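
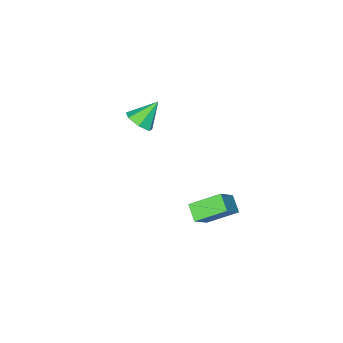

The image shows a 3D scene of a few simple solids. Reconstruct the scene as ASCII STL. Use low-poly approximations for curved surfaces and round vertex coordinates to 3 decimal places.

solid 
facet normal 0.698 -0.129 -0.704
outer loop
vertex 2.036 -3.197 2.23
vertex 1.445 -3.063 1.62
vertex 1.949 -2.488 2.014
endloop
endfacet
facet normal 0.330 0.312 0.891
outer loop
vertex 2.036 -3.197 2.23
vertex 1.949 -2.488 2.014
vertex 0.335 -2.857 2.74
endloop
endfacet
facet normal 0.698 -0.130 -0.704
outer loop
vertex 1.949 -2.488 2.014
vertex 1.445 -3.063 1.62
vertex 1.483 -2.212 1.501
endloop
endfacet
facet normal 0.008 0.884 0.468
outer loop
vertex 1.949 -2.488 2.014
vertex 1.483 -2.212 1.501
vertex 0.335 -2.857 2.74
endloop
endfacet
facet normal 0.698 -0.130 -0.705
outer loop
vertex 1.483 -2.212 1.501
vertex 1.445 -3.063 1.62
vertex 0.988 -2.576 1.078
endloop
endfacet
facet normal -0.549 0.833 -0.075
outer loop
vertex 1.483 -2.212 1.501
vertex 0.988 -2.576 1.078
vertex 0.335 -2.857 2.74
endloop
endfacet
facet normal 0.698 -0.130 -0.705
outer loop
vertex 0.988 -2.576 1.078
vertex 1.445 -3.063 1.62
vertex 0.837 -3.307 1.063
endloop
endfacet
facet normal -0.923 0.197 -0.329
outer loop
vertex 0.988 -2.576 1.078
vertex 0.837 -3.307 1.063
vertex 0.335 -2.857 2.74
endloop
endfacet
facet normal 0.698 -0.129 -0.705
outer loop
vertex 0.837 -3.307 1.063
vertex 1.445 -3.063 1.62
vertex 1.144 -3.854 1.467
endloop
endfacet
facet normal -0.833 -0.544 -0.103
outer loop
vertex 0.837 -3.307 1.063
vertex 1.144 -3.854 1.467
vertex 0.335 -2.857 2.74
endloop
endfacet
facet normal 0.698 -0.129 -0.704
outer loop
vertex 1.144 -3.854 1.467
vertex 1.445 -3.063 1.62
vertex 1.678 -3.805 1.987
endloop
endfacet
facet normal -0.345 -0.833 0.433
outer loop
vertex 1.144 -3.854 1.467
vertex 1.678 -3.805 1.987
vertex 0.335 -2.857 2.74
endloop
endfacet
facet normal 0.698 -0.129 -0.704
outer loop
vertex 1.678 -3.805 1.987
vertex 1.445 -3.063 1.62
vertex 2.036 -3.197 2.23
endloop
endfacet
facet normal 0.172 -0.451 0.876
outer loop
vertex 1.678 -3.805 1.987
vertex 2.036 -3.197 2.23
vertex 0.335 -2.857 2.74
endloop
endfacet
facet normal -0.660 0.571 0.489
outer loop
vertex 0.873 3.38 0.06
vertex 1.943 3.664 1.173
vertex 1.196 4.197 -0.458
endloop
endfacet
facet normal -0.681 -0.180 -0.709
outer loop
vertex 2.377 3.176 -1.333
vertex 0.873 3.38 0.06
vertex 1.196 4.197 -0.458
endloop
endfacet
facet normal -0.660 0.571 0.489
outer loop
vertex 1.196 4.197 -0.458
vertex 1.943 3.664 1.173
vertex 2.266 4.481 0.655
endloop
endfacet
facet normal 0.316 0.801 -0.508
outer loop
vertex 2.266 4.481 0.655
vertex 2.377 3.176 -1.333
vertex 1.196 4.197 -0.458
endloop
endfacet
facet normal -0.316 -0.801 0.508
outer loop
vertex 0.873 3.38 0.06
vertex 3.124 2.643 0.298
vertex 1.943 3.664 1.173
endloop
endfacet
facet normal -0.681 -0.180 -0.709
outer loop
vertex 2.054 2.359 -0.815
vertex 0.873 3.38 0.06
vertex 2.377 3.176 -1.333
endloop
endfacet
facet normal -0.316 -0.801 0.508
outer loop
vertex 2.054 2.359 -0.815
vertex 3.124 2.643 0.298
vertex 0.873 3.38 0.06
endloop
endfacet
facet normal 0.681 0.180 0.709
outer loop
vertex 1.943 3.664 1.173
vertex 3.124 2.643 0.298
vertex 2.266 4.481 0.655
endloop
endfacet
facet normal 0.316 0.801 -0.508
outer loop
vertex 3.447 3.46 -0.22
vertex 2.377 3.176 -1.333
vertex 2.266 4.481 0.655
endloop
endfacet
facet normal 0.681 0.180 0.709
outer loop
vertex 2.266 4.481 0.655
vertex 3.124 2.643 0.298
vertex 3.447 3.46 -0.22
endloop
endfacet
facet normal 0.660 -0.571 -0.489
outer loop
vertex 3.447 3.46 -0.22
vertex 2.054 2.359 -0.815
vertex 2.377 3.176 -1.333
endloop
endfacet
facet normal 0.660 -0.571 -0.489
outer loop
vertex 3.124 2.643 0.298
vertex 2.054 2.359 -0.815
vertex 3.447 3.46 -0.22
endloop
endfacet

endsolid


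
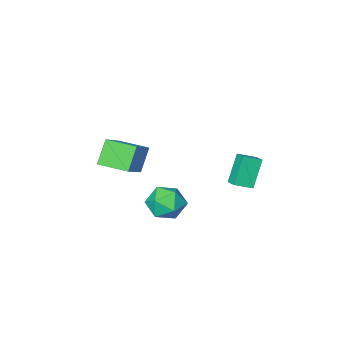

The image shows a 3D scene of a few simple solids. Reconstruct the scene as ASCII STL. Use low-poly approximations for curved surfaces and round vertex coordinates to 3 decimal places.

solid 
facet normal -0.453 -0.241 0.859
outer loop
vertex -2.529 -0.456 -1.516
vertex -3.454 -0.119 -1.909
vertex -2.685 -1.236 -1.817
endloop
endfacet
facet normal 0.873 -0.318 0.371
outer loop
vertex -1.866 -0.801 -3.371
vertex -2.529 -0.456 -1.516
vertex -2.685 -1.236 -1.817
endloop
endfacet
facet normal -0.452 -0.240 0.859
outer loop
vertex -2.685 -1.236 -1.817
vertex -3.454 -0.119 -1.909
vertex -3.61 -0.898 -2.209
endloop
endfacet
facet normal -0.185 -0.917 -0.354
outer loop
vertex -3.61 -0.898 -2.209
vertex -1.866 -0.801 -3.371
vertex -2.685 -1.236 -1.817
endloop
endfacet
facet normal 0.184 0.917 0.354
outer loop
vertex -2.529 -0.456 -1.516
vertex -2.635 0.316 -3.463
vertex -3.454 -0.119 -1.909
endloop
endfacet
facet normal 0.873 -0.318 0.371
outer loop
vertex -1.71 -0.022 -3.071
vertex -2.529 -0.456 -1.516
vertex -1.866 -0.801 -3.371
endloop
endfacet
facet normal 0.185 0.917 0.353
outer loop
vertex -1.71 -0.022 -3.071
vertex -2.635 0.316 -3.463
vertex -2.529 -0.456 -1.516
endloop
endfacet
facet normal -0.873 0.318 -0.371
outer loop
vertex -3.454 -0.119 -1.909
vertex -2.635 0.316 -3.463
vertex -3.61 -0.898 -2.209
endloop
endfacet
facet normal -0.184 -0.917 -0.353
outer loop
vertex -2.791 -0.464 -3.764
vertex -1.866 -0.801 -3.371
vertex -3.61 -0.898 -2.209
endloop
endfacet
facet normal -0.873 0.318 -0.371
outer loop
vertex -3.61 -0.898 -2.209
vertex -2.635 0.316 -3.463
vertex -2.791 -0.464 -3.764
endloop
endfacet
facet normal 0.452 0.240 -0.859
outer loop
vertex -2.791 -0.464 -3.764
vertex -1.71 -0.022 -3.071
vertex -1.866 -0.801 -3.371
endloop
endfacet
facet normal 0.452 0.241 -0.859
outer loop
vertex -2.635 0.316 -3.463
vertex -1.71 -0.022 -3.071
vertex -2.791 -0.464 -3.764
endloop
endfacet
facet normal -0.487 -0.284 0.826
outer loop
vertex 3.896 -2.828 0.633
vertex 2.931 -1.533 0.509
vertex 2.504 -3.982 -0.585
endloop
endfacet
facet normal 0.596 -0.799 0.076
outer loop
vertex 3.249 -3.547 -1.849
vertex 3.896 -2.828 0.633
vertex 2.504 -3.982 -0.585
endloop
endfacet
facet normal -0.487 -0.284 0.826
outer loop
vertex 2.504 -3.982 -0.585
vertex 2.931 -1.533 0.509
vertex 1.539 -2.687 -0.709
endloop
endfacet
facet normal -0.639 -0.529 -0.559
outer loop
vertex 1.539 -2.687 -0.709
vertex 3.249 -3.547 -1.849
vertex 2.504 -3.982 -0.585
endloop
endfacet
facet normal 0.639 0.529 0.559
outer loop
vertex 3.896 -2.828 0.633
vertex 3.676 -1.098 -0.755
vertex 2.931 -1.533 0.509
endloop
endfacet
facet normal 0.596 -0.799 0.076
outer loop
vertex 4.641 -2.393 -0.631
vertex 3.896 -2.828 0.633
vertex 3.249 -3.547 -1.849
endloop
endfacet
facet normal 0.639 0.529 0.559
outer loop
vertex 4.641 -2.393 -0.631
vertex 3.676 -1.098 -0.755
vertex 3.896 -2.828 0.633
endloop
endfacet
facet normal -0.596 0.799 -0.076
outer loop
vertex 2.931 -1.533 0.509
vertex 3.676 -1.098 -0.755
vertex 1.539 -2.687 -0.709
endloop
endfacet
facet normal -0.639 -0.529 -0.559
outer loop
vertex 2.284 -2.252 -1.973
vertex 3.249 -3.547 -1.849
vertex 1.539 -2.687 -0.709
endloop
endfacet
facet normal -0.596 0.799 -0.076
outer loop
vertex 1.539 -2.687 -0.709
vertex 3.676 -1.098 -0.755
vertex 2.284 -2.252 -1.973
endloop
endfacet
facet normal 0.487 0.284 -0.826
outer loop
vertex 2.284 -2.252 -1.973
vertex 4.641 -2.393 -0.631
vertex 3.249 -3.547 -1.849
endloop
endfacet
facet normal 0.487 0.284 -0.826
outer loop
vertex 3.676 -1.098 -0.755
vertex 4.641 -2.393 -0.631
vertex 2.284 -2.252 -1.973
endloop
endfacet
facet normal -0.355 0.838 0.415
outer loop
vertex 1.831 0.098 -3.582
vertex 0.794 -0.302 -3.662
vertex 1.398 -0.499 -2.747
endloop
endfacet
facet normal 0.302 0.695 0.653
outer loop
vertex 1.831 0.098 -3.582
vertex 1.398 -0.499 -2.747
vertex 2.455 -0.664 -3.06
endloop
endfacet
facet normal 0.740 0.667 0.090
outer loop
vertex 1.831 0.098 -3.582
vertex 2.455 -0.664 -3.06
vertex 2.504 -0.569 -4.17
endloop
endfacet
facet normal 0.353 0.793 -0.496
outer loop
vertex 1.831 0.098 -3.582
vertex 2.504 -0.569 -4.17
vertex 1.477 -0.345 -4.542
endloop
endfacet
facet normal -0.324 0.899 -0.295
outer loop
vertex 1.831 0.098 -3.582
vertex 1.477 -0.345 -4.542
vertex 0.794 -0.302 -3.662
endloop
endfacet
facet normal 0.290 0.048 0.956
outer loop
vertex 2.455 -0.664 -3.06
vertex 1.398 -0.499 -2.747
vertex 1.803 -1.535 -2.818
endloop
endfacet
facet normal -0.772 0.280 0.570
outer loop
vertex 1.398 -0.499 -2.747
vertex 0.794 -0.302 -3.662
vertex 0.776 -1.311 -3.19
endloop
endfacet
facet normal -0.722 0.380 -0.579
outer loop
vertex 0.794 -0.302 -3.662
vertex 1.477 -0.345 -4.542
vertex 0.825 -1.216 -4.3
endloop
endfacet
facet normal 0.373 0.208 -0.904
outer loop
vertex 1.477 -0.345 -4.542
vertex 2.504 -0.569 -4.17
vertex 1.882 -1.381 -4.613
endloop
endfacet
facet normal 0.999 0.003 0.044
outer loop
vertex 2.504 -0.569 -4.17
vertex 2.455 -0.664 -3.06
vertex 2.486 -1.578 -3.698
endloop
endfacet
facet normal -0.353 -0.793 0.496
outer loop
vertex 1.449 -1.978 -3.778
vertex 1.803 -1.535 -2.818
vertex 0.776 -1.311 -3.19
endloop
endfacet
facet normal -0.740 -0.667 -0.090
outer loop
vertex 1.449 -1.978 -3.778
vertex 0.776 -1.311 -3.19
vertex 0.825 -1.216 -4.3
endloop
endfacet
facet normal -0.302 -0.695 -0.653
outer loop
vertex 1.449 -1.978 -3.778
vertex 0.825 -1.216 -4.3
vertex 1.882 -1.381 -4.613
endloop
endfacet
facet normal 0.355 -0.838 -0.415
outer loop
vertex 1.449 -1.978 -3.778
vertex 1.882 -1.381 -4.613
vertex 2.486 -1.578 -3.698
endloop
endfacet
facet normal 0.324 -0.899 0.295
outer loop
vertex 1.449 -1.978 -3.778
vertex 2.486 -1.578 -3.698
vertex 1.803 -1.535 -2.818
endloop
endfacet
facet normal -0.373 -0.208 0.904
outer loop
vertex 0.776 -1.311 -3.19
vertex 1.803 -1.535 -2.818
vertex 1.398 -0.499 -2.747
endloop
endfacet
facet normal -0.999 -0.003 -0.044
outer loop
vertex 0.825 -1.216 -4.3
vertex 0.776 -1.311 -3.19
vertex 0.794 -0.302 -3.662
endloop
endfacet
facet normal -0.290 -0.048 -0.956
outer loop
vertex 1.882 -1.381 -4.613
vertex 0.825 -1.216 -4.3
vertex 1.477 -0.345 -4.542
endloop
endfacet
facet normal 0.772 -0.280 -0.570
outer loop
vertex 2.486 -1.578 -3.698
vertex 1.882 -1.381 -4.613
vertex 2.504 -0.569 -4.17
endloop
endfacet
facet normal 0.722 -0.380 0.579
outer loop
vertex 1.803 -1.535 -2.818
vertex 2.486 -1.578 -3.698
vertex 2.455 -0.664 -3.06
endloop
endfacet

endsolid


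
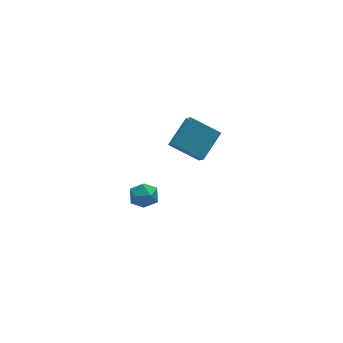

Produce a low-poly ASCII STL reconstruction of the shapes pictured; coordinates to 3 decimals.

solid 
facet normal -0.606 0.254 0.754
outer loop
vertex -3.461 -1.039 -1.848
vertex -3.548 -1.82 -1.655
vertex -2.952 -1.385 -1.322
endloop
endfacet
facet normal -0.127 0.768 0.628
outer loop
vertex -3.461 -1.039 -1.848
vertex -2.952 -1.385 -1.322
vertex -2.669 -0.877 -1.886
endloop
endfacet
facet normal -0.202 0.978 -0.049
outer loop
vertex -3.461 -1.039 -1.848
vertex -2.669 -0.877 -1.886
vertex -3.09 -0.998 -2.566
endloop
endfacet
facet normal -0.727 0.595 -0.342
outer loop
vertex -3.461 -1.039 -1.848
vertex -3.09 -0.998 -2.566
vertex -3.634 -1.581 -2.424
endloop
endfacet
facet normal -0.977 0.147 0.155
outer loop
vertex -3.461 -1.039 -1.848
vertex -3.634 -1.581 -2.424
vertex -3.548 -1.82 -1.655
endloop
endfacet
facet normal 0.525 0.485 0.700
outer loop
vertex -2.669 -0.877 -1.886
vertex -2.952 -1.385 -1.322
vertex -2.266 -1.559 -1.716
endloop
endfacet
facet normal -0.251 -0.348 0.903
outer loop
vertex -2.952 -1.385 -1.322
vertex -3.548 -1.82 -1.655
vertex -2.81 -2.142 -1.574
endloop
endfacet
facet normal -0.852 -0.520 -0.066
outer loop
vertex -3.548 -1.82 -1.655
vertex -3.634 -1.581 -2.424
vertex -3.231 -2.263 -2.254
endloop
endfacet
facet normal -0.448 0.206 -0.870
outer loop
vertex -3.634 -1.581 -2.424
vertex -3.09 -0.998 -2.566
vertex -2.948 -1.755 -2.818
endloop
endfacet
facet normal 0.403 0.825 -0.396
outer loop
vertex -3.09 -0.998 -2.566
vertex -2.669 -0.877 -1.886
vertex -2.352 -1.32 -2.485
endloop
endfacet
facet normal 0.727 -0.595 0.342
outer loop
vertex -2.439 -2.101 -2.292
vertex -2.266 -1.559 -1.716
vertex -2.81 -2.142 -1.574
endloop
endfacet
facet normal 0.202 -0.978 0.049
outer loop
vertex -2.439 -2.101 -2.292
vertex -2.81 -2.142 -1.574
vertex -3.231 -2.263 -2.254
endloop
endfacet
facet normal 0.127 -0.768 -0.628
outer loop
vertex -2.439 -2.101 -2.292
vertex -3.231 -2.263 -2.254
vertex -2.948 -1.755 -2.818
endloop
endfacet
facet normal 0.606 -0.254 -0.754
outer loop
vertex -2.439 -2.101 -2.292
vertex -2.948 -1.755 -2.818
vertex -2.352 -1.32 -2.485
endloop
endfacet
facet normal 0.977 -0.147 -0.155
outer loop
vertex -2.439 -2.101 -2.292
vertex -2.352 -1.32 -2.485
vertex -2.266 -1.559 -1.716
endloop
endfacet
facet normal 0.448 -0.206 0.870
outer loop
vertex -2.81 -2.142 -1.574
vertex -2.266 -1.559 -1.716
vertex -2.952 -1.385 -1.322
endloop
endfacet
facet normal -0.403 -0.825 0.396
outer loop
vertex -3.231 -2.263 -2.254
vertex -2.81 -2.142 -1.574
vertex -3.548 -1.82 -1.655
endloop
endfacet
facet normal -0.525 -0.485 -0.700
outer loop
vertex -2.948 -1.755 -2.818
vertex -3.231 -2.263 -2.254
vertex -3.634 -1.581 -2.424
endloop
endfacet
facet normal 0.251 0.348 -0.903
outer loop
vertex -2.352 -1.32 -2.485
vertex -2.948 -1.755 -2.818
vertex -3.09 -0.998 -2.566
endloop
endfacet
facet normal 0.852 0.520 0.066
outer loop
vertex -2.266 -1.559 -1.716
vertex -2.352 -1.32 -2.485
vertex -2.669 -0.877 -1.886
endloop
endfacet
facet normal -0.721 -0.472 -0.507
outer loop
vertex -1.296 -4.972 3.474
vertex -2.447 -4.027 4.23
vertex -1.217 -4.242 2.682
endloop
endfacet
facet normal 0.689 -0.566 -0.453
outer loop
vertex -0.013 -3.453 3.53
vertex -1.296 -4.972 3.474
vertex -1.217 -4.242 2.682
endloop
endfacet
facet normal -0.721 -0.472 -0.507
outer loop
vertex -1.217 -4.242 2.682
vertex -2.447 -4.027 4.23
vertex -2.368 -3.297 3.438
endloop
endfacet
facet normal 0.073 0.676 -0.733
outer loop
vertex -2.368 -3.297 3.438
vertex -0.013 -3.453 3.53
vertex -1.217 -4.242 2.682
endloop
endfacet
facet normal -0.073 -0.676 0.733
outer loop
vertex -1.296 -4.972 3.474
vertex -1.243 -3.238 5.078
vertex -2.447 -4.027 4.23
endloop
endfacet
facet normal 0.689 -0.566 -0.453
outer loop
vertex -0.092 -4.183 4.322
vertex -1.296 -4.972 3.474
vertex -0.013 -3.453 3.53
endloop
endfacet
facet normal -0.073 -0.676 0.733
outer loop
vertex -0.092 -4.183 4.322
vertex -1.243 -3.238 5.078
vertex -1.296 -4.972 3.474
endloop
endfacet
facet normal -0.689 0.566 0.453
outer loop
vertex -2.447 -4.027 4.23
vertex -1.243 -3.238 5.078
vertex -2.368 -3.297 3.438
endloop
endfacet
facet normal 0.073 0.676 -0.733
outer loop
vertex -1.164 -2.508 4.286
vertex -0.013 -3.453 3.53
vertex -2.368 -3.297 3.438
endloop
endfacet
facet normal -0.689 0.566 0.453
outer loop
vertex -2.368 -3.297 3.438
vertex -1.243 -3.238 5.078
vertex -1.164 -2.508 4.286
endloop
endfacet
facet normal 0.721 0.472 0.507
outer loop
vertex -1.164 -2.508 4.286
vertex -0.092 -4.183 4.322
vertex -0.013 -3.453 3.53
endloop
endfacet
facet normal 0.721 0.472 0.507
outer loop
vertex -1.243 -3.238 5.078
vertex -0.092 -4.183 4.322
vertex -1.164 -2.508 4.286
endloop
endfacet

endsolid


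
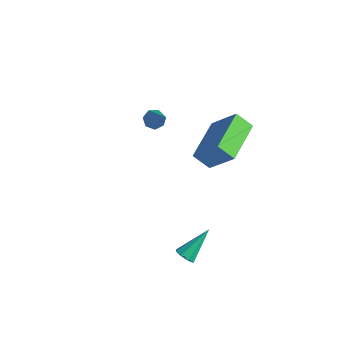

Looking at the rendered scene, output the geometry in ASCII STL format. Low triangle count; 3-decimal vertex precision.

solid 
facet normal -0.119 -0.752 -0.649
outer loop
vertex 2.73 -3.521 -3.862
vertex 2.231 -3.53 -3.76
vertex 2.526 -3.286 -4.097
endloop
endfacet
facet normal 0.845 0.459 -0.274
outer loop
vertex 2.73 -3.521 -3.862
vertex 2.526 -3.286 -4.097
vertex 2.429 -2.25 -2.66
endloop
endfacet
facet normal -0.115 -0.754 -0.647
outer loop
vertex 2.526 -3.286 -4.097
vertex 2.231 -3.53 -3.76
vertex 2.148 -3.195 -4.136
endloop
endfacet
facet normal 0.248 0.794 -0.555
outer loop
vertex 2.526 -3.286 -4.097
vertex 2.148 -3.195 -4.136
vertex 2.429 -2.25 -2.66
endloop
endfacet
facet normal -0.117 -0.754 -0.646
outer loop
vertex 2.148 -3.195 -4.136
vertex 2.231 -3.53 -3.76
vertex 1.819 -3.3 -3.954
endloop
endfacet
facet normal -0.475 0.779 -0.409
outer loop
vertex 2.148 -3.195 -4.136
vertex 1.819 -3.3 -3.954
vertex 2.429 -2.25 -2.66
endloop
endfacet
facet normal -0.116 -0.753 -0.647
outer loop
vertex 1.819 -3.3 -3.954
vertex 2.231 -3.53 -3.76
vertex 1.731 -3.54 -3.659
endloop
endfacet
facet normal -0.901 0.427 0.078
outer loop
vertex 1.819 -3.3 -3.954
vertex 1.731 -3.54 -3.659
vertex 2.429 -2.25 -2.66
endloop
endfacet
facet normal -0.116 -0.754 -0.647
outer loop
vertex 1.731 -3.54 -3.659
vertex 2.231 -3.53 -3.76
vertex 1.935 -3.774 -3.423
endloop
endfacet
facet normal -0.782 -0.057 0.620
outer loop
vertex 1.731 -3.54 -3.659
vertex 1.935 -3.774 -3.423
vertex 2.429 -2.25 -2.66
endloop
endfacet
facet normal -0.118 -0.752 -0.648
outer loop
vertex 1.935 -3.774 -3.423
vertex 2.231 -3.53 -3.76
vertex 2.313 -3.866 -3.385
endloop
endfacet
facet normal -0.186 -0.391 0.901
outer loop
vertex 1.935 -3.774 -3.423
vertex 2.313 -3.866 -3.385
vertex 2.429 -2.25 -2.66
endloop
endfacet
facet normal -0.118 -0.752 -0.648
outer loop
vertex 2.313 -3.866 -3.385
vertex 2.231 -3.53 -3.76
vertex 2.642 -3.761 -3.567
endloop
endfacet
facet normal 0.538 -0.377 0.754
outer loop
vertex 2.313 -3.866 -3.385
vertex 2.642 -3.761 -3.567
vertex 2.429 -2.25 -2.66
endloop
endfacet
facet normal -0.119 -0.753 -0.648
outer loop
vertex 2.642 -3.761 -3.567
vertex 2.231 -3.53 -3.76
vertex 2.73 -3.521 -3.862
endloop
endfacet
facet normal 0.963 -0.025 0.267
outer loop
vertex 2.642 -3.761 -3.567
vertex 2.73 -3.521 -3.862
vertex 2.429 -2.25 -2.66
endloop
endfacet
facet normal -0.638 0.270 -0.721
outer loop
vertex -2.475 0.011 -0.338
vertex -2.879 -0.174 -0.05
vertex -2.67 0.314 -0.052
endloop
endfacet
facet normal 0.775 0.619 -0.128
outer loop
vertex -2.475 0.011 -0.338
vertex -2.67 0.314 -0.052
vertex -1.621 -0.706 1.37
endloop
endfacet
facet normal -0.638 0.270 -0.721
outer loop
vertex -2.67 0.314 -0.052
vertex -2.879 -0.174 -0.05
vertex -3.023 0.249 0.236
endloop
endfacet
facet normal 0.216 0.862 0.459
outer loop
vertex -2.67 0.314 -0.052
vertex -3.023 0.249 0.236
vertex -1.621 -0.706 1.37
endloop
endfacet
facet normal -0.639 0.270 -0.721
outer loop
vertex -3.023 0.249 0.236
vertex -2.879 -0.174 -0.05
vertex -3.267 -0.134 0.309
endloop
endfacet
facet normal -0.391 0.406 0.826
outer loop
vertex -3.023 0.249 0.236
vertex -3.267 -0.134 0.309
vertex -1.621 -0.706 1.37
endloop
endfacet
facet normal -0.639 0.270 -0.720
outer loop
vertex -3.267 -0.134 0.309
vertex -2.879 -0.174 -0.05
vertex -3.219 -0.546 0.112
endloop
endfacet
facet normal -0.591 -0.403 0.699
outer loop
vertex -3.267 -0.134 0.309
vertex -3.219 -0.546 0.112
vertex -1.621 -0.706 1.37
endloop
endfacet
facet normal -0.639 0.270 -0.720
outer loop
vertex -3.219 -0.546 0.112
vertex -2.879 -0.174 -0.05
vertex -2.915 -0.678 -0.207
endloop
endfacet
facet normal -0.233 -0.957 0.174
outer loop
vertex -3.219 -0.546 0.112
vertex -2.915 -0.678 -0.207
vertex -1.621 -0.706 1.37
endloop
endfacet
facet normal -0.639 0.270 -0.720
outer loop
vertex -2.915 -0.678 -0.207
vertex -2.879 -0.174 -0.05
vertex -2.584 -0.43 -0.408
endloop
endfacet
facet normal 0.413 -0.839 -0.354
outer loop
vertex -2.915 -0.678 -0.207
vertex -2.584 -0.43 -0.408
vertex -1.621 -0.706 1.37
endloop
endfacet
facet normal -0.638 0.272 -0.720
outer loop
vertex -2.584 -0.43 -0.408
vertex -2.879 -0.174 -0.05
vertex -2.475 0.011 -0.338
endloop
endfacet
facet normal 0.862 -0.136 -0.488
outer loop
vertex -2.584 -0.43 -0.408
vertex -2.475 0.011 -0.338
vertex -1.621 -0.706 1.37
endloop
endfacet
facet normal -0.667 -0.348 0.659
outer loop
vertex 2.306 -1.672 2.843
vertex 1.527 0.325 3.109
vertex 1.158 -1.946 1.537
endloop
endfacet
facet normal 0.360 -0.925 -0.123
outer loop
vertex 1.813 -1.605 0.891
vertex 2.306 -1.672 2.843
vertex 1.158 -1.946 1.537
endloop
endfacet
facet normal -0.668 -0.347 0.658
outer loop
vertex 1.158 -1.946 1.537
vertex 1.527 0.325 3.109
vertex 0.38 0.052 1.802
endloop
endfacet
facet normal -0.652 -0.155 -0.743
outer loop
vertex 0.38 0.052 1.802
vertex 1.813 -1.605 0.891
vertex 1.158 -1.946 1.537
endloop
endfacet
facet normal 0.652 0.155 0.743
outer loop
vertex 2.306 -1.672 2.843
vertex 2.182 0.666 2.463
vertex 1.527 0.325 3.109
endloop
endfacet
facet normal 0.360 -0.925 -0.123
outer loop
vertex 2.96 -1.332 2.198
vertex 2.306 -1.672 2.843
vertex 1.813 -1.605 0.891
endloop
endfacet
facet normal 0.652 0.155 0.743
outer loop
vertex 2.96 -1.332 2.198
vertex 2.182 0.666 2.463
vertex 2.306 -1.672 2.843
endloop
endfacet
facet normal -0.360 0.925 0.123
outer loop
vertex 1.527 0.325 3.109
vertex 2.182 0.666 2.463
vertex 0.38 0.052 1.802
endloop
endfacet
facet normal -0.652 -0.155 -0.743
outer loop
vertex 1.034 0.392 1.157
vertex 1.813 -1.605 0.891
vertex 0.38 0.052 1.802
endloop
endfacet
facet normal -0.360 0.925 0.122
outer loop
vertex 0.38 0.052 1.802
vertex 2.182 0.666 2.463
vertex 1.034 0.392 1.157
endloop
endfacet
facet normal 0.667 0.348 -0.658
outer loop
vertex 1.034 0.392 1.157
vertex 2.96 -1.332 2.198
vertex 1.813 -1.605 0.891
endloop
endfacet
facet normal 0.667 0.347 -0.659
outer loop
vertex 2.182 0.666 2.463
vertex 2.96 -1.332 2.198
vertex 1.034 0.392 1.157
endloop
endfacet

endsolid


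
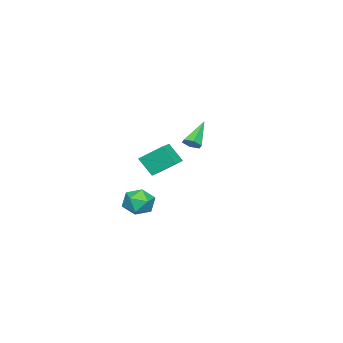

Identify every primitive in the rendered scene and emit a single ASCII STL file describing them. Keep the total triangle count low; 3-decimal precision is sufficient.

solid 
facet normal 0.488 0.361 0.795
outer loop
vertex 2.751 1.493 0.662
vertex 2.298 0.959 1.182
vertex 3.055 0.694 0.838
endloop
endfacet
facet normal 0.897 0.388 0.211
outer loop
vertex 2.751 1.493 0.662
vertex 3.055 0.694 0.838
vertex 3.108 1.012 0.027
endloop
endfacet
facet normal 0.558 0.782 -0.278
outer loop
vertex 2.751 1.493 0.662
vertex 3.108 1.012 0.027
vertex 2.384 1.473 -0.13
endloop
endfacet
facet normal -0.061 0.998 0.003
outer loop
vertex 2.751 1.493 0.662
vertex 2.384 1.473 -0.13
vertex 1.884 1.44 0.584
endloop
endfacet
facet normal -0.105 0.738 0.666
outer loop
vertex 2.751 1.493 0.662
vertex 1.884 1.44 0.584
vertex 2.298 0.959 1.182
endloop
endfacet
facet normal 0.960 -0.275 -0.045
outer loop
vertex 3.108 1.012 0.027
vertex 3.055 0.694 0.838
vertex 2.876 0.18 0.156
endloop
endfacet
facet normal 0.298 -0.317 0.900
outer loop
vertex 3.055 0.694 0.838
vertex 2.298 0.959 1.182
vertex 2.376 0.147 0.87
endloop
endfacet
facet normal -0.661 0.291 0.692
outer loop
vertex 2.298 0.959 1.182
vertex 1.884 1.44 0.584
vertex 1.652 0.608 0.713
endloop
endfacet
facet normal -0.591 0.711 -0.381
outer loop
vertex 1.884 1.44 0.584
vertex 2.384 1.473 -0.13
vertex 1.705 0.926 -0.098
endloop
endfacet
facet normal 0.411 0.361 -0.837
outer loop
vertex 2.384 1.473 -0.13
vertex 3.108 1.012 0.027
vertex 2.462 0.661 -0.442
endloop
endfacet
facet normal 0.061 -0.998 -0.003
outer loop
vertex 2.009 0.127 0.078
vertex 2.876 0.18 0.156
vertex 2.376 0.147 0.87
endloop
endfacet
facet normal -0.558 -0.782 0.278
outer loop
vertex 2.009 0.127 0.078
vertex 2.376 0.147 0.87
vertex 1.652 0.608 0.713
endloop
endfacet
facet normal -0.897 -0.388 -0.211
outer loop
vertex 2.009 0.127 0.078
vertex 1.652 0.608 0.713
vertex 1.705 0.926 -0.098
endloop
endfacet
facet normal -0.488 -0.361 -0.795
outer loop
vertex 2.009 0.127 0.078
vertex 1.705 0.926 -0.098
vertex 2.462 0.661 -0.442
endloop
endfacet
facet normal 0.105 -0.738 -0.666
outer loop
vertex 2.009 0.127 0.078
vertex 2.462 0.661 -0.442
vertex 2.876 0.18 0.156
endloop
endfacet
facet normal 0.591 -0.711 0.381
outer loop
vertex 2.376 0.147 0.87
vertex 2.876 0.18 0.156
vertex 3.055 0.694 0.838
endloop
endfacet
facet normal -0.411 -0.361 0.837
outer loop
vertex 1.652 0.608 0.713
vertex 2.376 0.147 0.87
vertex 2.298 0.959 1.182
endloop
endfacet
facet normal -0.960 0.275 0.045
outer loop
vertex 1.705 0.926 -0.098
vertex 1.652 0.608 0.713
vertex 1.884 1.44 0.584
endloop
endfacet
facet normal -0.298 0.317 -0.900
outer loop
vertex 2.462 0.661 -0.442
vertex 1.705 0.926 -0.098
vertex 2.384 1.473 -0.13
endloop
endfacet
facet normal 0.661 -0.291 -0.692
outer loop
vertex 2.876 0.18 0.156
vertex 2.462 0.661 -0.442
vertex 3.108 1.012 0.027
endloop
endfacet
facet normal -0.979 -0.125 -0.161
outer loop
vertex 3.576 1.805 3.948
vertex 3.306 2.868 4.768
vertex 3.635 2.528 3.03
endloop
endfacet
facet normal 0.197 -0.776 -0.599
outer loop
vertex 4.614 2.652 3.192
vertex 3.576 1.805 3.948
vertex 3.635 2.528 3.03
endloop
endfacet
facet normal -0.979 -0.124 -0.161
outer loop
vertex 3.635 2.528 3.03
vertex 3.306 2.868 4.768
vertex 3.365 3.591 3.851
endloop
endfacet
facet normal 0.051 0.619 -0.784
outer loop
vertex 3.365 3.591 3.851
vertex 4.614 2.652 3.192
vertex 3.635 2.528 3.03
endloop
endfacet
facet normal -0.051 -0.618 0.784
outer loop
vertex 3.576 1.805 3.948
vertex 4.285 2.992 4.93
vertex 3.306 2.868 4.768
endloop
endfacet
facet normal 0.197 -0.776 -0.599
outer loop
vertex 4.555 1.929 4.109
vertex 3.576 1.805 3.948
vertex 4.614 2.652 3.192
endloop
endfacet
facet normal -0.051 -0.618 0.784
outer loop
vertex 4.555 1.929 4.109
vertex 4.285 2.992 4.93
vertex 3.576 1.805 3.948
endloop
endfacet
facet normal -0.197 0.776 0.599
outer loop
vertex 3.306 2.868 4.768
vertex 4.285 2.992 4.93
vertex 3.365 3.591 3.851
endloop
endfacet
facet normal 0.051 0.618 -0.784
outer loop
vertex 4.344 3.715 4.012
vertex 4.614 2.652 3.192
vertex 3.365 3.591 3.851
endloop
endfacet
facet normal -0.197 0.776 0.599
outer loop
vertex 3.365 3.591 3.851
vertex 4.285 2.992 4.93
vertex 4.344 3.715 4.012
endloop
endfacet
facet normal 0.979 0.124 0.161
outer loop
vertex 4.344 3.715 4.012
vertex 4.555 1.929 4.109
vertex 4.614 2.652 3.192
endloop
endfacet
facet normal 0.979 0.124 0.161
outer loop
vertex 4.285 2.992 4.93
vertex 4.555 1.929 4.109
vertex 4.344 3.715 4.012
endloop
endfacet
facet normal 0.731 -0.056 -0.680
outer loop
vertex -1.776 1.703 3.101
vertex -2.106 1.433 2.769
vertex -2.084 1.972 2.748
endloop
endfacet
facet normal 0.165 0.849 0.502
outer loop
vertex -1.776 1.703 3.101
vertex -2.084 1.972 2.748
vertex -3.334 1.527 3.911
endloop
endfacet
facet normal 0.731 -0.056 -0.680
outer loop
vertex -2.084 1.972 2.748
vertex -2.106 1.433 2.769
vertex -2.414 1.702 2.416
endloop
endfacet
facet normal -0.490 0.848 -0.202
outer loop
vertex -2.084 1.972 2.748
vertex -2.414 1.702 2.416
vertex -3.334 1.527 3.911
endloop
endfacet
facet normal 0.731 -0.056 -0.680
outer loop
vertex -2.414 1.702 2.416
vertex -2.106 1.433 2.769
vertex -2.436 1.163 2.437
endloop
endfacet
facet normal -0.852 0.014 -0.523
outer loop
vertex -2.414 1.702 2.416
vertex -2.436 1.163 2.437
vertex -3.334 1.527 3.911
endloop
endfacet
facet normal 0.730 -0.055 -0.681
outer loop
vertex -2.436 1.163 2.437
vertex -2.106 1.433 2.769
vertex -2.128 0.894 2.789
endloop
endfacet
facet normal -0.558 -0.819 -0.138
outer loop
vertex -2.436 1.163 2.437
vertex -2.128 0.894 2.789
vertex -3.334 1.527 3.911
endloop
endfacet
facet normal 0.730 -0.055 -0.681
outer loop
vertex -2.128 0.894 2.789
vertex -2.106 1.433 2.769
vertex -1.798 1.164 3.121
endloop
endfacet
facet normal 0.098 -0.818 0.567
outer loop
vertex -2.128 0.894 2.789
vertex -1.798 1.164 3.121
vertex -3.334 1.527 3.911
endloop
endfacet
facet normal 0.730 -0.055 -0.681
outer loop
vertex -1.798 1.164 3.121
vertex -2.106 1.433 2.769
vertex -1.776 1.703 3.101
endloop
endfacet
facet normal 0.460 0.014 0.888
outer loop
vertex -1.798 1.164 3.121
vertex -1.776 1.703 3.101
vertex -3.334 1.527 3.911
endloop
endfacet

endsolid


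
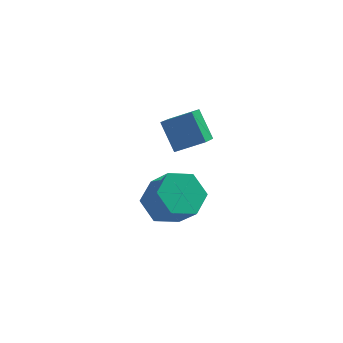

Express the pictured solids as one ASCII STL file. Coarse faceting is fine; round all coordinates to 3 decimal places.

solid 
facet normal -0.414 0.485 -0.770
outer loop
vertex 1.188 -0.37 -2.28
vertex 0.334 -0.625 -1.981
vertex 0.717 0.179 -1.681
endloop
endfacet
facet normal 0.760 0.650 0.001
outer loop
vertex 1.188 -0.37 -2.28
vertex 0.717 0.179 -1.681
vertex 1.76 -1.04 -1.218
endloop
endfacet
facet normal 0.760 0.650 0.001
outer loop
vertex 1.76 -1.04 -1.218
vertex 0.717 0.179 -1.681
vertex 1.289 -0.491 -0.618
endloop
endfacet
facet normal 0.414 -0.486 0.770
outer loop
vertex 1.76 -1.04 -1.218
vertex 1.289 -0.491 -0.618
vertex 0.906 -1.295 -0.919
endloop
endfacet
facet normal -0.415 0.485 -0.770
outer loop
vertex 0.717 0.179 -1.681
vertex 0.334 -0.625 -1.981
vertex -0.137 -0.076 -1.381
endloop
endfacet
facet normal -0.054 0.831 0.553
outer loop
vertex 0.717 0.179 -1.681
vertex -0.137 -0.076 -1.381
vertex 1.289 -0.491 -0.618
endloop
endfacet
facet normal -0.054 0.832 0.553
outer loop
vertex 1.289 -0.491 -0.618
vertex -0.137 -0.076 -1.381
vertex 0.435 -0.745 -0.319
endloop
endfacet
facet normal 0.414 -0.485 0.770
outer loop
vertex 1.289 -0.491 -0.618
vertex 0.435 -0.745 -0.319
vertex 0.906 -1.295 -0.919
endloop
endfacet
facet normal -0.414 0.486 -0.770
outer loop
vertex -0.137 -0.076 -1.381
vertex 0.334 -0.625 -1.981
vertex -0.52 -0.88 -1.682
endloop
endfacet
facet normal -0.814 0.181 0.552
outer loop
vertex -0.137 -0.076 -1.381
vertex -0.52 -0.88 -1.682
vertex 0.435 -0.745 -0.319
endloop
endfacet
facet normal -0.814 0.181 0.552
outer loop
vertex 0.435 -0.745 -0.319
vertex -0.52 -0.88 -1.682
vertex 0.052 -1.55 -0.62
endloop
endfacet
facet normal 0.414 -0.485 0.770
outer loop
vertex 0.435 -0.745 -0.319
vertex 0.052 -1.55 -0.62
vertex 0.906 -1.295 -0.919
endloop
endfacet
facet normal -0.414 0.486 -0.770
outer loop
vertex -0.52 -0.88 -1.682
vertex 0.334 -0.625 -1.981
vertex -0.049 -1.429 -2.282
endloop
endfacet
facet normal -0.760 -0.650 -0.001
outer loop
vertex -0.52 -0.88 -1.682
vertex -0.049 -1.429 -2.282
vertex 0.052 -1.55 -0.62
endloop
endfacet
facet normal -0.760 -0.650 -0.001
outer loop
vertex 0.052 -1.55 -0.62
vertex -0.049 -1.429 -2.282
vertex 0.523 -2.099 -1.219
endloop
endfacet
facet normal 0.414 -0.485 0.770
outer loop
vertex 0.052 -1.55 -0.62
vertex 0.523 -2.099 -1.219
vertex 0.906 -1.295 -0.919
endloop
endfacet
facet normal -0.414 0.485 -0.770
outer loop
vertex -0.049 -1.429 -2.282
vertex 0.334 -0.625 -1.981
vertex 0.805 -1.175 -2.581
endloop
endfacet
facet normal 0.054 -0.831 -0.553
outer loop
vertex -0.049 -1.429 -2.282
vertex 0.805 -1.175 -2.581
vertex 0.523 -2.099 -1.219
endloop
endfacet
facet normal 0.054 -0.831 -0.553
outer loop
vertex 0.523 -2.099 -1.219
vertex 0.805 -1.175 -2.581
vertex 1.377 -1.844 -1.519
endloop
endfacet
facet normal 0.415 -0.485 0.770
outer loop
vertex 0.523 -2.099 -1.219
vertex 1.377 -1.844 -1.519
vertex 0.906 -1.295 -0.919
endloop
endfacet
facet normal -0.414 0.485 -0.770
outer loop
vertex 0.805 -1.175 -2.581
vertex 0.334 -0.625 -1.981
vertex 1.188 -0.37 -2.28
endloop
endfacet
facet normal 0.814 -0.181 -0.552
outer loop
vertex 0.805 -1.175 -2.581
vertex 1.188 -0.37 -2.28
vertex 1.377 -1.844 -1.519
endloop
endfacet
facet normal 0.814 -0.181 -0.552
outer loop
vertex 1.377 -1.844 -1.519
vertex 1.188 -0.37 -2.28
vertex 1.76 -1.04 -1.218
endloop
endfacet
facet normal 0.414 -0.486 0.770
outer loop
vertex 1.377 -1.844 -1.519
vertex 1.76 -1.04 -1.218
vertex 0.906 -1.295 -0.919
endloop
endfacet
facet normal -0.901 -0.007 -0.434
outer loop
vertex 0.192 -0.898 2.503
vertex 0.468 -0.011 1.914
vertex 0.634 -1.637 1.597
endloop
endfacet
facet normal -0.251 -0.806 0.535
outer loop
vertex 1.652 -1.629 2.086
vertex 0.192 -0.898 2.503
vertex 0.634 -1.637 1.597
endloop
endfacet
facet normal -0.902 -0.008 -0.433
outer loop
vertex 0.634 -1.637 1.597
vertex 0.468 -0.011 1.914
vertex 0.909 -0.75 1.008
endloop
endfacet
facet normal 0.353 -0.591 -0.725
outer loop
vertex 0.909 -0.75 1.008
vertex 1.652 -1.629 2.086
vertex 0.634 -1.637 1.597
endloop
endfacet
facet normal -0.353 0.591 0.725
outer loop
vertex 0.192 -0.898 2.503
vertex 1.486 -0.003 2.403
vertex 0.468 -0.011 1.914
endloop
endfacet
facet normal -0.251 -0.806 0.536
outer loop
vertex 1.211 -0.89 2.992
vertex 0.192 -0.898 2.503
vertex 1.652 -1.629 2.086
endloop
endfacet
facet normal -0.353 0.591 0.725
outer loop
vertex 1.211 -0.89 2.992
vertex 1.486 -0.003 2.403
vertex 0.192 -0.898 2.503
endloop
endfacet
facet normal 0.251 0.806 -0.536
outer loop
vertex 0.468 -0.011 1.914
vertex 1.486 -0.003 2.403
vertex 0.909 -0.75 1.008
endloop
endfacet
facet normal 0.353 -0.591 -0.725
outer loop
vertex 1.928 -0.742 1.497
vertex 1.652 -1.629 2.086
vertex 0.909 -0.75 1.008
endloop
endfacet
facet normal 0.251 0.806 -0.536
outer loop
vertex 0.909 -0.75 1.008
vertex 1.486 -0.003 2.403
vertex 1.928 -0.742 1.497
endloop
endfacet
facet normal 0.901 0.007 0.433
outer loop
vertex 1.928 -0.742 1.497
vertex 1.211 -0.89 2.992
vertex 1.652 -1.629 2.086
endloop
endfacet
facet normal 0.901 0.008 0.433
outer loop
vertex 1.486 -0.003 2.403
vertex 1.211 -0.89 2.992
vertex 1.928 -0.742 1.497
endloop
endfacet

endsolid


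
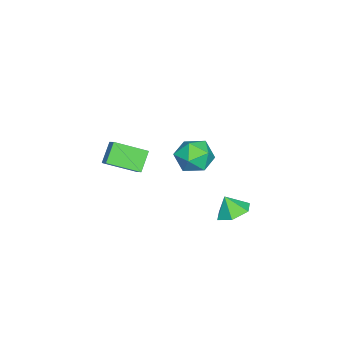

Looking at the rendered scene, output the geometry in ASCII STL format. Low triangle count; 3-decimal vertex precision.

solid 
facet normal 0.074 0.452 -0.889
outer loop
vertex 1.81 3.978 -3.611
vertex 0.89 3.806 -3.775
vertex 1.153 4.611 -3.344
endloop
endfacet
facet normal 0.530 0.202 0.824
outer loop
vertex 1.81 3.978 -3.611
vertex 1.153 4.611 -3.344
vertex 0.81 3.314 -2.805
endloop
endfacet
facet normal 0.073 0.452 -0.889
outer loop
vertex 1.153 4.611 -3.344
vertex 0.89 3.806 -3.775
vertex 0.234 4.439 -3.507
endloop
endfacet
facet normal -0.235 0.425 0.874
outer loop
vertex 1.153 4.611 -3.344
vertex 0.234 4.439 -3.507
vertex 0.81 3.314 -2.805
endloop
endfacet
facet normal 0.073 0.452 -0.889
outer loop
vertex 0.234 4.439 -3.507
vertex 0.89 3.806 -3.775
vertex -0.03 3.634 -3.938
endloop
endfacet
facet normal -0.809 -0.048 0.586
outer loop
vertex 0.234 4.439 -3.507
vertex -0.03 3.634 -3.938
vertex 0.81 3.314 -2.805
endloop
endfacet
facet normal 0.073 0.451 -0.889
outer loop
vertex -0.03 3.634 -3.938
vertex 0.89 3.806 -3.775
vertex 0.627 3.001 -4.205
endloop
endfacet
facet normal -0.618 -0.746 0.248
outer loop
vertex -0.03 3.634 -3.938
vertex 0.627 3.001 -4.205
vertex 0.81 3.314 -2.805
endloop
endfacet
facet normal 0.073 0.451 -0.889
outer loop
vertex 0.627 3.001 -4.205
vertex 0.89 3.806 -3.775
vertex 1.547 3.174 -4.042
endloop
endfacet
facet normal 0.147 -0.969 0.197
outer loop
vertex 0.627 3.001 -4.205
vertex 1.547 3.174 -4.042
vertex 0.81 3.314 -2.805
endloop
endfacet
facet normal 0.074 0.452 -0.889
outer loop
vertex 1.547 3.174 -4.042
vertex 0.89 3.806 -3.775
vertex 1.81 3.978 -3.611
endloop
endfacet
facet normal 0.720 -0.496 0.485
outer loop
vertex 1.547 3.174 -4.042
vertex 1.81 3.978 -3.611
vertex 0.81 3.314 -2.805
endloop
endfacet
facet normal -0.635 -0.514 -0.577
outer loop
vertex -2.131 -3.579 -2.458
vertex -2.747 -1.93 -3.25
vertex -1.181 -3.681 -3.412
endloop
endfacet
facet normal 0.319 -0.855 0.409
outer loop
vertex -0.673 -3.27 -2.95
vertex -2.131 -3.579 -2.458
vertex -1.181 -3.681 -3.412
endloop
endfacet
facet normal -0.635 -0.514 -0.577
outer loop
vertex -1.181 -3.681 -3.412
vertex -2.747 -1.93 -3.25
vertex -1.797 -2.033 -4.203
endloop
endfacet
facet normal 0.704 -0.076 -0.706
outer loop
vertex -1.797 -2.033 -4.203
vertex -0.673 -3.27 -2.95
vertex -1.181 -3.681 -3.412
endloop
endfacet
facet normal -0.704 0.076 0.706
outer loop
vertex -2.131 -3.579 -2.458
vertex -2.239 -1.519 -2.788
vertex -2.747 -1.93 -3.25
endloop
endfacet
facet normal 0.320 -0.854 0.411
outer loop
vertex -1.623 -3.167 -1.997
vertex -2.131 -3.579 -2.458
vertex -0.673 -3.27 -2.95
endloop
endfacet
facet normal -0.703 0.076 0.707
outer loop
vertex -1.623 -3.167 -1.997
vertex -2.239 -1.519 -2.788
vertex -2.131 -3.579 -2.458
endloop
endfacet
facet normal -0.319 0.855 -0.410
outer loop
vertex -2.747 -1.93 -3.25
vertex -2.239 -1.519 -2.788
vertex -1.797 -2.033 -4.203
endloop
endfacet
facet normal 0.703 -0.077 -0.707
outer loop
vertex -1.289 -1.621 -3.742
vertex -0.673 -3.27 -2.95
vertex -1.797 -2.033 -4.203
endloop
endfacet
facet normal -0.320 0.854 -0.410
outer loop
vertex -1.797 -2.033 -4.203
vertex -2.239 -1.519 -2.788
vertex -1.289 -1.621 -3.742
endloop
endfacet
facet normal 0.635 0.514 0.577
outer loop
vertex -1.289 -1.621 -3.742
vertex -1.623 -3.167 -1.997
vertex -0.673 -3.27 -2.95
endloop
endfacet
facet normal 0.635 0.514 0.577
outer loop
vertex -2.239 -1.519 -2.788
vertex -1.623 -3.167 -1.997
vertex -1.289 -1.621 -3.742
endloop
endfacet
facet normal -0.112 0.379 0.919
outer loop
vertex -0.299 2.171 -0.632
vertex -1.318 1.725 -0.572
vertex -0.434 1.142 -0.224
endloop
endfacet
facet normal 0.574 0.236 0.784
outer loop
vertex -0.299 2.171 -0.632
vertex -0.434 1.142 -0.224
vertex 0.415 1.362 -0.912
endloop
endfacet
facet normal 0.768 0.607 0.206
outer loop
vertex -0.299 2.171 -0.632
vertex 0.415 1.362 -0.912
vertex 0.055 2.08 -1.685
endloop
endfacet
facet normal 0.202 0.979 -0.017
outer loop
vertex -0.299 2.171 -0.632
vertex 0.055 2.08 -1.685
vertex -1.016 2.304 -1.475
endloop
endfacet
facet normal -0.342 0.839 0.423
outer loop
vertex -0.299 2.171 -0.632
vertex -1.016 2.304 -1.475
vertex -1.318 1.725 -0.572
endloop
endfacet
facet normal 0.628 -0.459 0.628
outer loop
vertex 0.415 1.362 -0.912
vertex -0.434 1.142 -0.224
vertex -0.164 0.416 -1.025
endloop
endfacet
facet normal -0.482 -0.226 0.846
outer loop
vertex -0.434 1.142 -0.224
vertex -1.318 1.725 -0.572
vertex -1.235 0.64 -0.815
endloop
endfacet
facet normal -0.854 0.517 0.046
outer loop
vertex -1.318 1.725 -0.572
vertex -1.016 2.304 -1.475
vertex -1.595 1.358 -1.588
endloop
endfacet
facet normal 0.025 0.745 -0.667
outer loop
vertex -1.016 2.304 -1.475
vertex 0.055 2.08 -1.685
vertex -0.746 1.578 -2.276
endloop
endfacet
facet normal 0.941 0.141 -0.307
outer loop
vertex 0.055 2.08 -1.685
vertex 0.415 1.362 -0.912
vertex 0.138 0.995 -1.928
endloop
endfacet
facet normal -0.202 -0.979 0.017
outer loop
vertex -0.881 0.549 -1.868
vertex -0.164 0.416 -1.025
vertex -1.235 0.64 -0.815
endloop
endfacet
facet normal -0.768 -0.607 -0.206
outer loop
vertex -0.881 0.549 -1.868
vertex -1.235 0.64 -0.815
vertex -1.595 1.358 -1.588
endloop
endfacet
facet normal -0.574 -0.236 -0.784
outer loop
vertex -0.881 0.549 -1.868
vertex -1.595 1.358 -1.588
vertex -0.746 1.578 -2.276
endloop
endfacet
facet normal 0.112 -0.379 -0.919
outer loop
vertex -0.881 0.549 -1.868
vertex -0.746 1.578 -2.276
vertex 0.138 0.995 -1.928
endloop
endfacet
facet normal 0.342 -0.839 -0.423
outer loop
vertex -0.881 0.549 -1.868
vertex 0.138 0.995 -1.928
vertex -0.164 0.416 -1.025
endloop
endfacet
facet normal -0.025 -0.745 0.667
outer loop
vertex -1.235 0.64 -0.815
vertex -0.164 0.416 -1.025
vertex -0.434 1.142 -0.224
endloop
endfacet
facet normal -0.941 -0.141 0.307
outer loop
vertex -1.595 1.358 -1.588
vertex -1.235 0.64 -0.815
vertex -1.318 1.725 -0.572
endloop
endfacet
facet normal -0.628 0.459 -0.628
outer loop
vertex -0.746 1.578 -2.276
vertex -1.595 1.358 -1.588
vertex -1.016 2.304 -1.475
endloop
endfacet
facet normal 0.482 0.226 -0.846
outer loop
vertex 0.138 0.995 -1.928
vertex -0.746 1.578 -2.276
vertex 0.055 2.08 -1.685
endloop
endfacet
facet normal 0.854 -0.517 -0.046
outer loop
vertex -0.164 0.416 -1.025
vertex 0.138 0.995 -1.928
vertex 0.415 1.362 -0.912
endloop
endfacet

endsolid


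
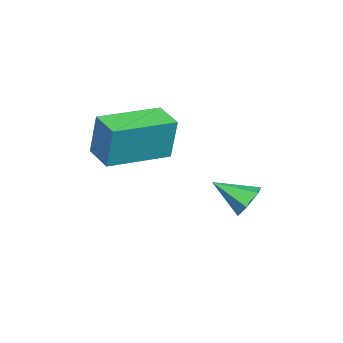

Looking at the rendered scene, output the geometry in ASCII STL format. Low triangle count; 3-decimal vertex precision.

solid 
facet normal -0.115 0.851 -0.513
outer loop
vertex -2.702 4.258 -2.76
vertex -3.359 4.111 -2.857
vertex -3.167 4.467 -2.31
endloop
endfacet
facet normal 0.708 0.061 0.703
outer loop
vertex -2.702 4.258 -2.76
vertex -3.167 4.467 -2.31
vertex -3.201 2.929 -2.143
endloop
endfacet
facet normal -0.114 0.850 -0.514
outer loop
vertex -3.167 4.467 -2.31
vertex -3.359 4.111 -2.857
vertex -3.824 4.321 -2.406
endloop
endfacet
facet normal -0.168 0.110 0.980
outer loop
vertex -3.167 4.467 -2.31
vertex -3.824 4.321 -2.406
vertex -3.201 2.929 -2.143
endloop
endfacet
facet normal -0.114 0.850 -0.514
outer loop
vertex -3.824 4.321 -2.406
vertex -3.359 4.111 -2.857
vertex -4.016 3.965 -2.953
endloop
endfacet
facet normal -0.833 -0.283 0.476
outer loop
vertex -3.824 4.321 -2.406
vertex -4.016 3.965 -2.953
vertex -3.201 2.929 -2.143
endloop
endfacet
facet normal -0.114 0.851 -0.513
outer loop
vertex -4.016 3.965 -2.953
vertex -3.359 4.111 -2.857
vertex -3.551 3.756 -3.403
endloop
endfacet
facet normal -0.619 -0.724 -0.303
outer loop
vertex -4.016 3.965 -2.953
vertex -3.551 3.756 -3.403
vertex -3.201 2.929 -2.143
endloop
endfacet
facet normal -0.114 0.851 -0.513
outer loop
vertex -3.551 3.756 -3.403
vertex -3.359 4.111 -2.857
vertex -2.894 3.902 -3.307
endloop
endfacet
facet normal 0.257 -0.774 -0.579
outer loop
vertex -3.551 3.756 -3.403
vertex -2.894 3.902 -3.307
vertex -3.201 2.929 -2.143
endloop
endfacet
facet normal -0.115 0.851 -0.513
outer loop
vertex -2.894 3.902 -3.307
vertex -3.359 4.111 -2.857
vertex -2.702 4.258 -2.76
endloop
endfacet
facet normal 0.921 -0.381 -0.075
outer loop
vertex -2.894 3.902 -3.307
vertex -2.702 4.258 -2.76
vertex -3.201 2.929 -2.143
endloop
endfacet
facet normal -0.787 0.615 -0.044
outer loop
vertex -1.597 1.853 1.582
vertex -0.938 2.682 1.372
vertex -1.731 1.572 0.053
endloop
endfacet
facet normal -0.610 -0.768 0.195
outer loop
vertex -0.022 0.238 0.148
vertex -1.597 1.853 1.582
vertex -1.731 1.572 0.053
endloop
endfacet
facet normal -0.787 0.615 -0.044
outer loop
vertex -1.731 1.572 0.053
vertex -0.938 2.682 1.372
vertex -1.072 2.401 -0.157
endloop
endfacet
facet normal -0.086 -0.180 -0.980
outer loop
vertex -1.072 2.401 -0.157
vertex -0.022 0.238 0.148
vertex -1.731 1.572 0.053
endloop
endfacet
facet normal 0.086 0.180 0.980
outer loop
vertex -1.597 1.853 1.582
vertex 0.771 1.348 1.467
vertex -0.938 2.682 1.372
endloop
endfacet
facet normal -0.610 -0.768 0.195
outer loop
vertex 0.112 0.519 1.677
vertex -1.597 1.853 1.582
vertex -0.022 0.238 0.148
endloop
endfacet
facet normal 0.086 0.180 0.980
outer loop
vertex 0.112 0.519 1.677
vertex 0.771 1.348 1.467
vertex -1.597 1.853 1.582
endloop
endfacet
facet normal 0.610 0.768 -0.195
outer loop
vertex -0.938 2.682 1.372
vertex 0.771 1.348 1.467
vertex -1.072 2.401 -0.157
endloop
endfacet
facet normal -0.086 -0.180 -0.980
outer loop
vertex 0.637 1.067 -0.062
vertex -0.022 0.238 0.148
vertex -1.072 2.401 -0.157
endloop
endfacet
facet normal 0.610 0.768 -0.195
outer loop
vertex -1.072 2.401 -0.157
vertex 0.771 1.348 1.467
vertex 0.637 1.067 -0.062
endloop
endfacet
facet normal 0.787 -0.615 0.044
outer loop
vertex 0.637 1.067 -0.062
vertex 0.112 0.519 1.677
vertex -0.022 0.238 0.148
endloop
endfacet
facet normal 0.787 -0.615 0.044
outer loop
vertex 0.771 1.348 1.467
vertex 0.112 0.519 1.677
vertex 0.637 1.067 -0.062
endloop
endfacet

endsolid


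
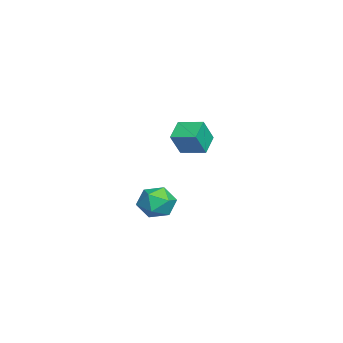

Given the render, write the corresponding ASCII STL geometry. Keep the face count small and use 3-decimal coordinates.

solid 
facet normal -0.392 0.326 -0.860
outer loop
vertex -2.992 3.584 -1.229
vertex -2.45 4.842 -0.999
vertex -1.925 3.237 -1.846
endloop
endfacet
facet normal -0.390 -0.906 -0.166
outer loop
vertex -1.35 2.758 -0.581
vertex -2.992 3.584 -1.229
vertex -1.925 3.237 -1.846
endloop
endfacet
facet normal -0.391 0.326 -0.861
outer loop
vertex -1.925 3.237 -1.846
vertex -2.45 4.842 -0.999
vertex -1.383 4.496 -1.615
endloop
endfacet
facet normal 0.834 -0.271 -0.481
outer loop
vertex -1.383 4.496 -1.615
vertex -1.35 2.758 -0.581
vertex -1.925 3.237 -1.846
endloop
endfacet
facet normal -0.833 0.271 0.481
outer loop
vertex -2.992 3.584 -1.229
vertex -1.875 4.363 0.266
vertex -2.45 4.842 -0.999
endloop
endfacet
facet normal -0.390 -0.906 -0.167
outer loop
vertex -2.417 3.104 0.035
vertex -2.992 3.584 -1.229
vertex -1.35 2.758 -0.581
endloop
endfacet
facet normal -0.833 0.270 0.482
outer loop
vertex -2.417 3.104 0.035
vertex -1.875 4.363 0.266
vertex -2.992 3.584 -1.229
endloop
endfacet
facet normal 0.390 0.906 0.166
outer loop
vertex -2.45 4.842 -0.999
vertex -1.875 4.363 0.266
vertex -1.383 4.496 -1.615
endloop
endfacet
facet normal 0.833 -0.271 -0.482
outer loop
vertex -0.808 4.016 -0.351
vertex -1.35 2.758 -0.581
vertex -1.383 4.496 -1.615
endloop
endfacet
facet normal 0.391 0.905 0.166
outer loop
vertex -1.383 4.496 -1.615
vertex -1.875 4.363 0.266
vertex -0.808 4.016 -0.351
endloop
endfacet
facet normal 0.391 -0.326 0.861
outer loop
vertex -0.808 4.016 -0.351
vertex -2.417 3.104 0.035
vertex -1.35 2.758 -0.581
endloop
endfacet
facet normal 0.391 -0.326 0.860
outer loop
vertex -1.875 4.363 0.266
vertex -2.417 3.104 0.035
vertex -0.808 4.016 -0.351
endloop
endfacet
facet normal 0.087 0.813 0.576
outer loop
vertex 3.752 3.266 -2.605
vertex 3.801 2.68 -1.785
vertex 4.646 2.935 -2.273
endloop
endfacet
facet normal 0.369 0.927 -0.070
outer loop
vertex 3.752 3.266 -2.605
vertex 4.646 2.935 -2.273
vertex 4.446 2.94 -3.262
endloop
endfacet
facet normal -0.142 0.819 -0.556
outer loop
vertex 3.752 3.266 -2.605
vertex 4.446 2.94 -3.262
vertex 3.476 2.688 -3.385
endloop
endfacet
facet normal -0.740 0.638 -0.211
outer loop
vertex 3.752 3.266 -2.605
vertex 3.476 2.688 -3.385
vertex 3.077 2.527 -2.472
endloop
endfacet
facet normal -0.598 0.635 0.489
outer loop
vertex 3.752 3.266 -2.605
vertex 3.077 2.527 -2.472
vertex 3.801 2.68 -1.785
endloop
endfacet
facet normal 0.880 0.441 -0.176
outer loop
vertex 4.446 2.94 -3.262
vertex 4.646 2.935 -2.273
vertex 4.923 2.153 -2.848
endloop
endfacet
facet normal 0.424 0.256 0.869
outer loop
vertex 4.646 2.935 -2.273
vertex 3.801 2.68 -1.785
vertex 4.524 1.992 -1.935
endloop
endfacet
facet normal -0.684 -0.032 0.728
outer loop
vertex 3.801 2.68 -1.785
vertex 3.077 2.527 -2.472
vertex 3.554 1.74 -2.058
endloop
endfacet
facet normal -0.914 -0.027 -0.404
outer loop
vertex 3.077 2.527 -2.472
vertex 3.476 2.688 -3.385
vertex 3.354 1.745 -3.047
endloop
endfacet
facet normal 0.053 0.266 -0.963
outer loop
vertex 3.476 2.688 -3.385
vertex 4.446 2.94 -3.262
vertex 4.199 2.0 -3.535
endloop
endfacet
facet normal 0.740 -0.638 0.211
outer loop
vertex 4.248 1.414 -2.715
vertex 4.923 2.153 -2.848
vertex 4.524 1.992 -1.935
endloop
endfacet
facet normal 0.142 -0.819 0.556
outer loop
vertex 4.248 1.414 -2.715
vertex 4.524 1.992 -1.935
vertex 3.554 1.74 -2.058
endloop
endfacet
facet normal -0.369 -0.927 0.070
outer loop
vertex 4.248 1.414 -2.715
vertex 3.554 1.74 -2.058
vertex 3.354 1.745 -3.047
endloop
endfacet
facet normal -0.087 -0.813 -0.576
outer loop
vertex 4.248 1.414 -2.715
vertex 3.354 1.745 -3.047
vertex 4.199 2.0 -3.535
endloop
endfacet
facet normal 0.598 -0.635 -0.489
outer loop
vertex 4.248 1.414 -2.715
vertex 4.199 2.0 -3.535
vertex 4.923 2.153 -2.848
endloop
endfacet
facet normal 0.914 0.027 0.404
outer loop
vertex 4.524 1.992 -1.935
vertex 4.923 2.153 -2.848
vertex 4.646 2.935 -2.273
endloop
endfacet
facet normal -0.053 -0.266 0.963
outer loop
vertex 3.554 1.74 -2.058
vertex 4.524 1.992 -1.935
vertex 3.801 2.68 -1.785
endloop
endfacet
facet normal -0.880 -0.441 0.176
outer loop
vertex 3.354 1.745 -3.047
vertex 3.554 1.74 -2.058
vertex 3.077 2.527 -2.472
endloop
endfacet
facet normal -0.424 -0.256 -0.869
outer loop
vertex 4.199 2.0 -3.535
vertex 3.354 1.745 -3.047
vertex 3.476 2.688 -3.385
endloop
endfacet
facet normal 0.684 0.032 -0.728
outer loop
vertex 4.923 2.153 -2.848
vertex 4.199 2.0 -3.535
vertex 4.446 2.94 -3.262
endloop
endfacet

endsolid


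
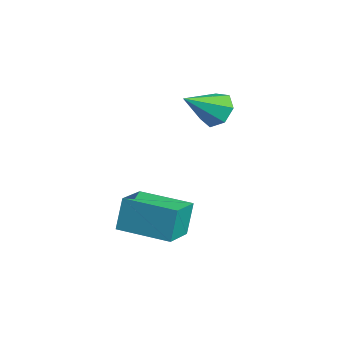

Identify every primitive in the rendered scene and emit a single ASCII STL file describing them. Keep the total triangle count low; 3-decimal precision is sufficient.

solid 
facet normal -0.212 0.806 -0.553
outer loop
vertex 1.106 4.435 2.396
vertex 0.706 4.191 2.194
vertex 0.722 4.482 2.612
endloop
endfacet
facet normal 0.499 0.218 0.839
outer loop
vertex 1.106 4.435 2.396
vertex 0.722 4.482 2.612
vertex 0.934 3.329 2.786
endloop
endfacet
facet normal -0.212 0.806 -0.553
outer loop
vertex 0.722 4.482 2.612
vertex 0.706 4.191 2.194
vertex 0.327 4.31 2.513
endloop
endfacet
facet normal -0.280 0.093 0.956
outer loop
vertex 0.722 4.482 2.612
vertex 0.327 4.31 2.513
vertex 0.934 3.329 2.786
endloop
endfacet
facet normal -0.213 0.805 -0.553
outer loop
vertex 0.327 4.31 2.513
vertex 0.706 4.191 2.194
vertex 0.217 4.048 2.174
endloop
endfacet
facet normal -0.784 -0.341 0.518
outer loop
vertex 0.327 4.31 2.513
vertex 0.217 4.048 2.174
vertex 0.934 3.329 2.786
endloop
endfacet
facet normal -0.213 0.805 -0.554
outer loop
vertex 0.217 4.048 2.174
vertex 0.706 4.191 2.194
vertex 0.475 3.893 1.85
endloop
endfacet
facet normal -0.637 -0.758 -0.144
outer loop
vertex 0.217 4.048 2.174
vertex 0.475 3.893 1.85
vertex 0.934 3.329 2.786
endloop
endfacet
facet normal -0.213 0.805 -0.554
outer loop
vertex 0.475 3.893 1.85
vertex 0.706 4.191 2.194
vertex 0.908 3.963 1.785
endloop
endfacet
facet normal 0.056 -0.843 -0.535
outer loop
vertex 0.475 3.893 1.85
vertex 0.908 3.963 1.785
vertex 0.934 3.329 2.786
endloop
endfacet
facet normal -0.212 0.805 -0.554
outer loop
vertex 0.908 3.963 1.785
vertex 0.706 4.191 2.194
vertex 1.188 4.204 2.028
endloop
endfacet
facet normal 0.768 -0.532 -0.357
outer loop
vertex 0.908 3.963 1.785
vertex 1.188 4.204 2.028
vertex 0.934 3.329 2.786
endloop
endfacet
facet normal -0.212 0.806 -0.553
outer loop
vertex 1.188 4.204 2.028
vertex 0.706 4.191 2.194
vertex 1.106 4.435 2.396
endloop
endfacet
facet normal 0.965 -0.061 0.253
outer loop
vertex 1.188 4.204 2.028
vertex 1.106 4.435 2.396
vertex 0.934 3.329 2.786
endloop
endfacet
facet normal -0.679 -0.732 0.065
outer loop
vertex 1.643 1.706 0.33
vertex 0.968 2.31 0.081
vertex 1.777 1.506 -0.517
endloop
endfacet
facet normal 0.719 -0.643 0.265
outer loop
vertex 2.652 2.45 -0.601
vertex 1.643 1.706 0.33
vertex 1.777 1.506 -0.517
endloop
endfacet
facet normal -0.679 -0.731 0.064
outer loop
vertex 1.777 1.506 -0.517
vertex 0.968 2.31 0.081
vertex 1.102 2.111 -0.766
endloop
endfacet
facet normal 0.152 -0.226 -0.962
outer loop
vertex 1.102 2.111 -0.766
vertex 2.652 2.45 -0.601
vertex 1.777 1.506 -0.517
endloop
endfacet
facet normal -0.152 0.227 0.962
outer loop
vertex 1.643 1.706 0.33
vertex 1.843 3.254 -0.003
vertex 0.968 2.31 0.081
endloop
endfacet
facet normal 0.719 -0.643 0.265
outer loop
vertex 2.518 2.649 0.246
vertex 1.643 1.706 0.33
vertex 2.652 2.45 -0.601
endloop
endfacet
facet normal -0.152 0.227 0.962
outer loop
vertex 2.518 2.649 0.246
vertex 1.843 3.254 -0.003
vertex 1.643 1.706 0.33
endloop
endfacet
facet normal -0.719 0.643 -0.265
outer loop
vertex 0.968 2.31 0.081
vertex 1.843 3.254 -0.003
vertex 1.102 2.111 -0.766
endloop
endfacet
facet normal 0.152 -0.227 -0.962
outer loop
vertex 1.977 3.054 -0.85
vertex 2.652 2.45 -0.601
vertex 1.102 2.111 -0.766
endloop
endfacet
facet normal -0.718 0.643 -0.265
outer loop
vertex 1.102 2.111 -0.766
vertex 1.843 3.254 -0.003
vertex 1.977 3.054 -0.85
endloop
endfacet
facet normal 0.679 0.732 -0.065
outer loop
vertex 1.977 3.054 -0.85
vertex 2.518 2.649 0.246
vertex 2.652 2.45 -0.601
endloop
endfacet
facet normal 0.679 0.731 -0.065
outer loop
vertex 1.843 3.254 -0.003
vertex 2.518 2.649 0.246
vertex 1.977 3.054 -0.85
endloop
endfacet

endsolid


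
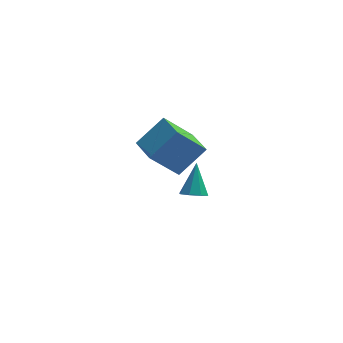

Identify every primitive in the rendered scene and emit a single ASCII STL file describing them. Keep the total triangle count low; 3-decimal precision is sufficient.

solid 
facet normal -0.655 -0.146 0.741
outer loop
vertex 0.723 2.363 -1.133
vertex 0.283 3.708 -1.257
vertex -0.435 1.882 -2.252
endloop
endfacet
facet normal 0.309 -0.947 0.087
outer loop
vertex 0.777 2.152 -3.623
vertex 0.723 2.363 -1.133
vertex -0.435 1.882 -2.252
endloop
endfacet
facet normal -0.655 -0.146 0.741
outer loop
vertex -0.435 1.882 -2.252
vertex 0.283 3.708 -1.257
vertex -0.875 3.227 -2.375
endloop
endfacet
facet normal -0.689 -0.286 -0.666
outer loop
vertex -0.875 3.227 -2.375
vertex 0.777 2.152 -3.623
vertex -0.435 1.882 -2.252
endloop
endfacet
facet normal 0.689 0.287 0.666
outer loop
vertex 0.723 2.363 -1.133
vertex 1.495 3.978 -2.628
vertex 0.283 3.708 -1.257
endloop
endfacet
facet normal 0.309 -0.947 0.087
outer loop
vertex 1.935 2.633 -2.505
vertex 0.723 2.363 -1.133
vertex 0.777 2.152 -3.623
endloop
endfacet
facet normal 0.689 0.286 0.665
outer loop
vertex 1.935 2.633 -2.505
vertex 1.495 3.978 -2.628
vertex 0.723 2.363 -1.133
endloop
endfacet
facet normal -0.309 0.947 -0.087
outer loop
vertex 0.283 3.708 -1.257
vertex 1.495 3.978 -2.628
vertex -0.875 3.227 -2.375
endloop
endfacet
facet normal -0.689 -0.287 -0.665
outer loop
vertex 0.337 3.497 -3.747
vertex 0.777 2.152 -3.623
vertex -0.875 3.227 -2.375
endloop
endfacet
facet normal -0.309 0.947 -0.087
outer loop
vertex -0.875 3.227 -2.375
vertex 1.495 3.978 -2.628
vertex 0.337 3.497 -3.747
endloop
endfacet
facet normal 0.655 0.146 -0.741
outer loop
vertex 0.337 3.497 -3.747
vertex 1.935 2.633 -2.505
vertex 0.777 2.152 -3.623
endloop
endfacet
facet normal 0.655 0.147 -0.741
outer loop
vertex 1.495 3.978 -2.628
vertex 1.935 2.633 -2.505
vertex 0.337 3.497 -3.747
endloop
endfacet
facet normal -0.127 -0.590 -0.797
outer loop
vertex 1.474 -2.365 -1.129
vertex 0.947 -2.158 -1.198
vertex 1.465 -2.013 -1.388
endloop
endfacet
facet normal 0.976 0.145 0.164
outer loop
vertex 1.474 -2.365 -1.129
vertex 1.465 -2.013 -1.388
vertex 1.133 -1.302 -0.042
endloop
endfacet
facet normal -0.128 -0.589 -0.798
outer loop
vertex 1.465 -2.013 -1.388
vertex 0.947 -2.158 -1.198
vertex 1.153 -1.746 -1.535
endloop
endfacet
facet normal 0.689 0.697 -0.198
outer loop
vertex 1.465 -2.013 -1.388
vertex 1.153 -1.746 -1.535
vertex 1.133 -1.302 -0.042
endloop
endfacet
facet normal -0.128 -0.589 -0.798
outer loop
vertex 1.153 -1.746 -1.535
vertex 0.947 -2.158 -1.198
vertex 0.721 -1.72 -1.485
endloop
endfacet
facet normal 0.025 0.958 -0.285
outer loop
vertex 1.153 -1.746 -1.535
vertex 0.721 -1.72 -1.485
vertex 1.133 -1.302 -0.042
endloop
endfacet
facet normal -0.128 -0.589 -0.798
outer loop
vertex 0.721 -1.72 -1.485
vertex 0.947 -2.158 -1.198
vertex 0.421 -1.95 -1.267
endloop
endfacet
facet normal -0.628 0.777 -0.046
outer loop
vertex 0.721 -1.72 -1.485
vertex 0.421 -1.95 -1.267
vertex 1.133 -1.302 -0.042
endloop
endfacet
facet normal -0.129 -0.590 -0.797
outer loop
vertex 0.421 -1.95 -1.267
vertex 0.947 -2.158 -1.198
vertex 0.429 -2.302 -1.008
endloop
endfacet
facet normal -0.888 0.259 0.379
outer loop
vertex 0.421 -1.95 -1.267
vertex 0.429 -2.302 -1.008
vertex 1.133 -1.302 -0.042
endloop
endfacet
facet normal -0.129 -0.589 -0.798
outer loop
vertex 0.429 -2.302 -1.008
vertex 0.947 -2.158 -1.198
vertex 0.741 -2.569 -0.861
endloop
endfacet
facet normal -0.602 -0.294 0.743
outer loop
vertex 0.429 -2.302 -1.008
vertex 0.741 -2.569 -0.861
vertex 1.133 -1.302 -0.042
endloop
endfacet
facet normal -0.127 -0.590 -0.797
outer loop
vertex 0.741 -2.569 -0.861
vertex 0.947 -2.158 -1.198
vertex 1.174 -2.595 -0.911
endloop
endfacet
facet normal 0.062 -0.555 0.829
outer loop
vertex 0.741 -2.569 -0.861
vertex 1.174 -2.595 -0.911
vertex 1.133 -1.302 -0.042
endloop
endfacet
facet normal -0.127 -0.590 -0.797
outer loop
vertex 1.174 -2.595 -0.911
vertex 0.947 -2.158 -1.198
vertex 1.474 -2.365 -1.129
endloop
endfacet
facet normal 0.715 -0.374 0.590
outer loop
vertex 1.174 -2.595 -0.911
vertex 1.474 -2.365 -1.129
vertex 1.133 -1.302 -0.042
endloop
endfacet

endsolid


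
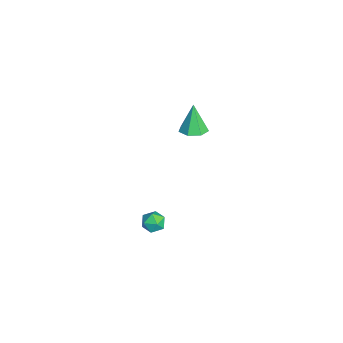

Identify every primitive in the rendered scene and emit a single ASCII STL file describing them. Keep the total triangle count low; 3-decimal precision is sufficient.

solid 
facet normal -0.405 0.438 0.803
outer loop
vertex 3.012 -0.708 -1.412
vertex 3.542 -0.93 -1.024
vertex 3.579 -0.314 -1.341
endloop
endfacet
facet normal -0.576 0.791 0.208
outer loop
vertex 3.012 -0.708 -1.412
vertex 3.579 -0.314 -1.341
vertex 3.273 -0.374 -1.961
endloop
endfacet
facet normal -0.913 0.338 -0.229
outer loop
vertex 3.012 -0.708 -1.412
vertex 3.273 -0.374 -1.961
vertex 3.048 -1.027 -2.027
endloop
endfacet
facet normal -0.950 -0.296 0.098
outer loop
vertex 3.012 -0.708 -1.412
vertex 3.048 -1.027 -2.027
vertex 3.215 -1.371 -1.448
endloop
endfacet
facet normal -0.636 -0.235 0.735
outer loop
vertex 3.012 -0.708 -1.412
vertex 3.215 -1.371 -1.448
vertex 3.542 -0.93 -1.024
endloop
endfacet
facet normal 0.029 0.993 -0.111
outer loop
vertex 3.273 -0.374 -1.961
vertex 3.579 -0.314 -1.341
vertex 3.965 -0.389 -1.912
endloop
endfacet
facet normal 0.307 0.421 0.854
outer loop
vertex 3.579 -0.314 -1.341
vertex 3.542 -0.93 -1.024
vertex 4.132 -0.733 -1.333
endloop
endfacet
facet normal -0.067 -0.665 0.744
outer loop
vertex 3.542 -0.93 -1.024
vertex 3.215 -1.371 -1.448
vertex 3.907 -1.386 -1.399
endloop
endfacet
facet normal -0.576 -0.765 -0.289
outer loop
vertex 3.215 -1.371 -1.448
vertex 3.048 -1.027 -2.027
vertex 3.601 -1.446 -2.019
endloop
endfacet
facet normal -0.515 0.260 -0.817
outer loop
vertex 3.048 -1.027 -2.027
vertex 3.273 -0.374 -1.961
vertex 3.638 -0.83 -2.336
endloop
endfacet
facet normal 0.950 0.296 -0.098
outer loop
vertex 4.168 -1.052 -1.948
vertex 3.965 -0.389 -1.912
vertex 4.132 -0.733 -1.333
endloop
endfacet
facet normal 0.913 -0.338 0.229
outer loop
vertex 4.168 -1.052 -1.948
vertex 4.132 -0.733 -1.333
vertex 3.907 -1.386 -1.399
endloop
endfacet
facet normal 0.576 -0.791 -0.208
outer loop
vertex 4.168 -1.052 -1.948
vertex 3.907 -1.386 -1.399
vertex 3.601 -1.446 -2.019
endloop
endfacet
facet normal 0.405 -0.438 -0.803
outer loop
vertex 4.168 -1.052 -1.948
vertex 3.601 -1.446 -2.019
vertex 3.638 -0.83 -2.336
endloop
endfacet
facet normal 0.636 0.235 -0.735
outer loop
vertex 4.168 -1.052 -1.948
vertex 3.638 -0.83 -2.336
vertex 3.965 -0.389 -1.912
endloop
endfacet
facet normal 0.576 0.765 0.289
outer loop
vertex 4.132 -0.733 -1.333
vertex 3.965 -0.389 -1.912
vertex 3.579 -0.314 -1.341
endloop
endfacet
facet normal 0.515 -0.260 0.817
outer loop
vertex 3.907 -1.386 -1.399
vertex 4.132 -0.733 -1.333
vertex 3.542 -0.93 -1.024
endloop
endfacet
facet normal -0.029 -0.993 0.111
outer loop
vertex 3.601 -1.446 -2.019
vertex 3.907 -1.386 -1.399
vertex 3.215 -1.371 -1.448
endloop
endfacet
facet normal -0.307 -0.421 -0.854
outer loop
vertex 3.638 -0.83 -2.336
vertex 3.601 -1.446 -2.019
vertex 3.048 -1.027 -2.027
endloop
endfacet
facet normal 0.067 0.665 -0.744
outer loop
vertex 3.965 -0.389 -1.912
vertex 3.638 -0.83 -2.336
vertex 3.273 -0.374 -1.961
endloop
endfacet
facet normal 0.283 -0.024 -0.959
outer loop
vertex -2.991 2.301 -1.339
vertex -3.726 1.979 -1.548
vertex -3.505 2.777 -1.503
endloop
endfacet
facet normal 0.481 0.701 0.527
outer loop
vertex -2.991 2.301 -1.339
vertex -3.505 2.777 -1.503
vertex -4.234 2.021 0.168
endloop
endfacet
facet normal 0.283 -0.024 -0.959
outer loop
vertex -3.505 2.777 -1.503
vertex -3.726 1.979 -1.548
vertex -4.187 2.652 -1.701
endloop
endfacet
facet normal -0.256 0.918 0.303
outer loop
vertex -3.505 2.777 -1.503
vertex -4.187 2.652 -1.701
vertex -4.234 2.021 0.168
endloop
endfacet
facet normal 0.283 -0.024 -0.959
outer loop
vertex -4.187 2.652 -1.701
vertex -3.726 1.979 -1.548
vertex -4.521 2.02 -1.784
endloop
endfacet
facet normal -0.884 0.450 0.130
outer loop
vertex -4.187 2.652 -1.701
vertex -4.521 2.02 -1.784
vertex -4.234 2.021 0.168
endloop
endfacet
facet normal 0.283 -0.025 -0.959
outer loop
vertex -4.521 2.02 -1.784
vertex -3.726 1.979 -1.548
vertex -4.257 1.356 -1.689
endloop
endfacet
facet normal -0.927 -0.349 0.136
outer loop
vertex -4.521 2.02 -1.784
vertex -4.257 1.356 -1.689
vertex -4.234 2.021 0.168
endloop
endfacet
facet normal 0.283 -0.025 -0.959
outer loop
vertex -4.257 1.356 -1.689
vertex -3.726 1.979 -1.548
vertex -3.594 1.161 -1.488
endloop
endfacet
facet normal -0.355 -0.879 0.319
outer loop
vertex -4.257 1.356 -1.689
vertex -3.594 1.161 -1.488
vertex -4.234 2.021 0.168
endloop
endfacet
facet normal 0.284 -0.025 -0.959
outer loop
vertex -3.594 1.161 -1.488
vertex -3.726 1.979 -1.548
vertex -3.03 1.582 -1.332
endloop
endfacet
facet normal 0.403 -0.739 0.540
outer loop
vertex -3.594 1.161 -1.488
vertex -3.03 1.582 -1.332
vertex -4.234 2.021 0.168
endloop
endfacet
facet normal 0.283 -0.025 -0.959
outer loop
vertex -3.03 1.582 -1.332
vertex -3.726 1.979 -1.548
vertex -2.991 2.301 -1.339
endloop
endfacet
facet normal 0.774 -0.036 0.632
outer loop
vertex -3.03 1.582 -1.332
vertex -2.991 2.301 -1.339
vertex -4.234 2.021 0.168
endloop
endfacet

endsolid


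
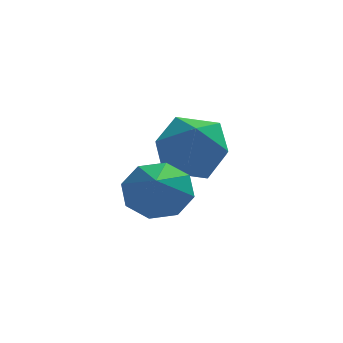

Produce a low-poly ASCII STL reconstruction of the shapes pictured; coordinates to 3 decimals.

solid 
facet normal -0.426 0.831 0.357
outer loop
vertex -2.714 -0.247 4.004
vertex -3.76 -0.691 3.789
vertex -3.254 -0.872 4.813
endloop
endfacet
facet normal 0.198 0.707 0.679
outer loop
vertex -2.714 -0.247 4.004
vertex -3.254 -0.872 4.813
vertex -2.121 -1.016 4.632
endloop
endfacet
facet normal 0.705 0.687 0.175
outer loop
vertex -2.714 -0.247 4.004
vertex -2.121 -1.016 4.632
vertex -1.927 -0.925 3.496
endloop
endfacet
facet normal 0.393 0.798 -0.456
outer loop
vertex -2.714 -0.247 4.004
vertex -1.927 -0.925 3.496
vertex -2.94 -0.724 2.975
endloop
endfacet
facet normal -0.306 0.888 -0.344
outer loop
vertex -2.714 -0.247 4.004
vertex -2.94 -0.724 2.975
vertex -3.76 -0.691 3.789
endloop
endfacet
facet normal 0.165 0.063 0.984
outer loop
vertex -2.121 -1.016 4.632
vertex -3.254 -0.872 4.813
vertex -2.8 -1.936 4.805
endloop
endfacet
facet normal -0.846 0.263 0.464
outer loop
vertex -3.254 -0.872 4.813
vertex -3.76 -0.691 3.789
vertex -3.813 -1.735 4.284
endloop
endfacet
facet normal -0.651 0.355 -0.671
outer loop
vertex -3.76 -0.691 3.789
vertex -2.94 -0.724 2.975
vertex -3.619 -1.644 3.148
endloop
endfacet
facet normal 0.480 0.211 -0.852
outer loop
vertex -2.94 -0.724 2.975
vertex -1.927 -0.925 3.496
vertex -2.486 -1.788 2.967
endloop
endfacet
facet normal 0.985 0.031 0.171
outer loop
vertex -1.927 -0.925 3.496
vertex -2.121 -1.016 4.632
vertex -1.98 -1.969 3.991
endloop
endfacet
facet normal -0.393 -0.798 0.456
outer loop
vertex -3.026 -2.413 3.776
vertex -2.8 -1.936 4.805
vertex -3.813 -1.735 4.284
endloop
endfacet
facet normal -0.705 -0.687 -0.175
outer loop
vertex -3.026 -2.413 3.776
vertex -3.813 -1.735 4.284
vertex -3.619 -1.644 3.148
endloop
endfacet
facet normal -0.198 -0.707 -0.679
outer loop
vertex -3.026 -2.413 3.776
vertex -3.619 -1.644 3.148
vertex -2.486 -1.788 2.967
endloop
endfacet
facet normal 0.426 -0.831 -0.357
outer loop
vertex -3.026 -2.413 3.776
vertex -2.486 -1.788 2.967
vertex -1.98 -1.969 3.991
endloop
endfacet
facet normal 0.306 -0.888 0.344
outer loop
vertex -3.026 -2.413 3.776
vertex -1.98 -1.969 3.991
vertex -2.8 -1.936 4.805
endloop
endfacet
facet normal -0.480 -0.211 0.852
outer loop
vertex -3.813 -1.735 4.284
vertex -2.8 -1.936 4.805
vertex -3.254 -0.872 4.813
endloop
endfacet
facet normal -0.985 -0.031 -0.171
outer loop
vertex -3.619 -1.644 3.148
vertex -3.813 -1.735 4.284
vertex -3.76 -0.691 3.789
endloop
endfacet
facet normal -0.165 -0.063 -0.984
outer loop
vertex -2.486 -1.788 2.967
vertex -3.619 -1.644 3.148
vertex -2.94 -0.724 2.975
endloop
endfacet
facet normal 0.846 -0.263 -0.464
outer loop
vertex -1.98 -1.969 3.991
vertex -2.486 -1.788 2.967
vertex -1.927 -0.925 3.496
endloop
endfacet
facet normal 0.651 -0.355 0.671
outer loop
vertex -2.8 -1.936 4.805
vertex -1.98 -1.969 3.991
vertex -2.121 -1.016 4.632
endloop
endfacet
facet normal 0.062 0.820 -0.569
outer loop
vertex -3.022 -3.008 3.598
vertex -3.823 -3.235 3.183
vertex -3.589 -2.734 3.931
endloop
endfacet
facet normal 0.492 -0.040 0.870
outer loop
vertex -3.022 -3.008 3.598
vertex -3.589 -2.734 3.931
vertex -3.917 -4.465 4.037
endloop
endfacet
facet normal 0.063 0.820 -0.569
outer loop
vertex -3.589 -2.734 3.931
vertex -3.823 -3.235 3.183
vertex -4.292 -2.753 3.826
endloop
endfacet
facet normal -0.149 0.089 0.985
outer loop
vertex -3.589 -2.734 3.931
vertex -4.292 -2.753 3.826
vertex -3.917 -4.465 4.037
endloop
endfacet
facet normal 0.062 0.820 -0.570
outer loop
vertex -4.292 -2.753 3.826
vertex -3.823 -3.235 3.183
vertex -4.721 -3.055 3.345
endloop
endfacet
facet normal -0.721 -0.073 0.689
outer loop
vertex -4.292 -2.753 3.826
vertex -4.721 -3.055 3.345
vertex -3.917 -4.465 4.037
endloop
endfacet
facet normal 0.062 0.820 -0.569
outer loop
vertex -4.721 -3.055 3.345
vertex -3.823 -3.235 3.183
vertex -4.624 -3.462 2.769
endloop
endfacet
facet normal -0.889 -0.431 0.155
outer loop
vertex -4.721 -3.055 3.345
vertex -4.624 -3.462 2.769
vertex -3.917 -4.465 4.037
endloop
endfacet
facet normal 0.062 0.820 -0.569
outer loop
vertex -4.624 -3.462 2.769
vertex -3.823 -3.235 3.183
vertex -4.058 -3.736 2.436
endloop
endfacet
facet normal -0.554 -0.775 -0.304
outer loop
vertex -4.624 -3.462 2.769
vertex -4.058 -3.736 2.436
vertex -3.917 -4.465 4.037
endloop
endfacet
facet normal 0.063 0.820 -0.569
outer loop
vertex -4.058 -3.736 2.436
vertex -3.823 -3.235 3.183
vertex -3.354 -3.717 2.541
endloop
endfacet
facet normal 0.087 -0.904 -0.419
outer loop
vertex -4.058 -3.736 2.436
vertex -3.354 -3.717 2.541
vertex -3.917 -4.465 4.037
endloop
endfacet
facet normal 0.062 0.819 -0.570
outer loop
vertex -3.354 -3.717 2.541
vertex -3.823 -3.235 3.183
vertex -2.925 -3.415 3.022
endloop
endfacet
facet normal 0.660 -0.742 -0.123
outer loop
vertex -3.354 -3.717 2.541
vertex -2.925 -3.415 3.022
vertex -3.917 -4.465 4.037
endloop
endfacet
facet normal 0.062 0.820 -0.569
outer loop
vertex -2.925 -3.415 3.022
vertex -3.823 -3.235 3.183
vertex -3.022 -3.008 3.598
endloop
endfacet
facet normal 0.827 -0.384 0.411
outer loop
vertex -2.925 -3.415 3.022
vertex -3.022 -3.008 3.598
vertex -3.917 -4.465 4.037
endloop
endfacet

endsolid
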